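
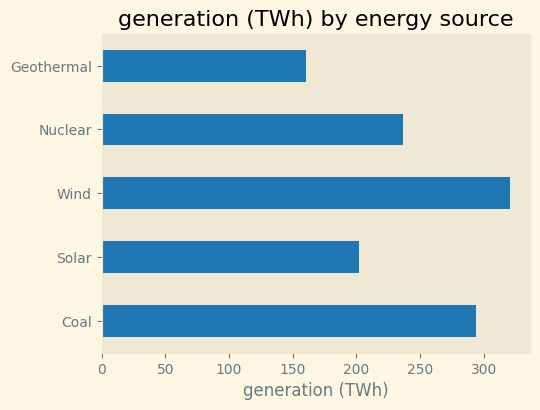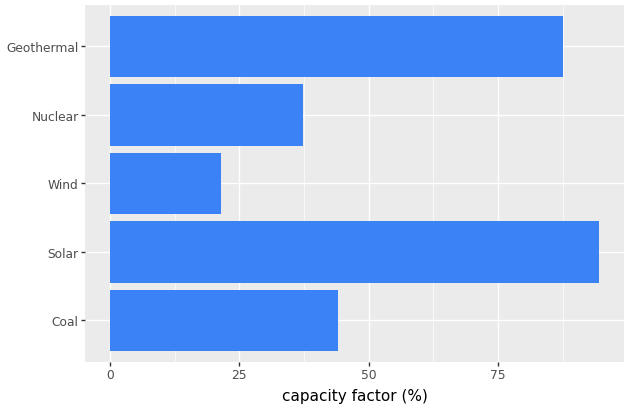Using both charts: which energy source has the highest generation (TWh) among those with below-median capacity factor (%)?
Chart 2 median capacity factor (%) ≈ 40; below-median energy sources: Wind, Nuclear. Among those, Wind has the highest generation (TWh) (≈ 300).

Wind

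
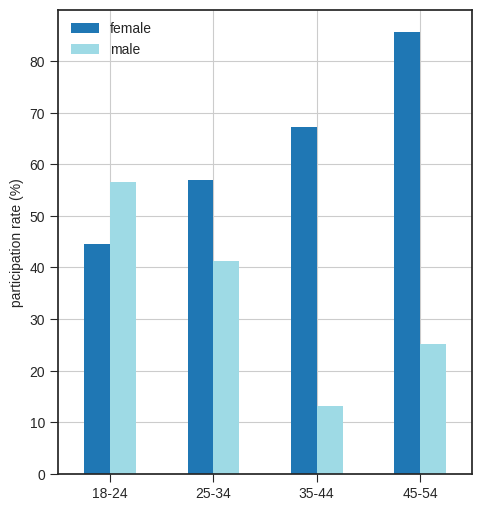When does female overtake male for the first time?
25-34

18-24: female ≈ 40 vs male ≈ 60 (not yet); 25-34: female ≈ 60 vs male ≈ 40 (first crossover).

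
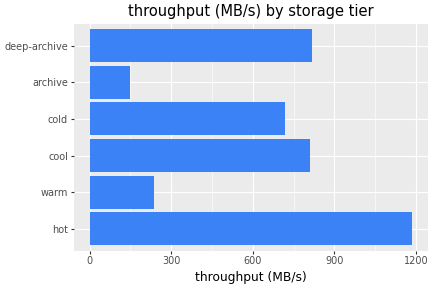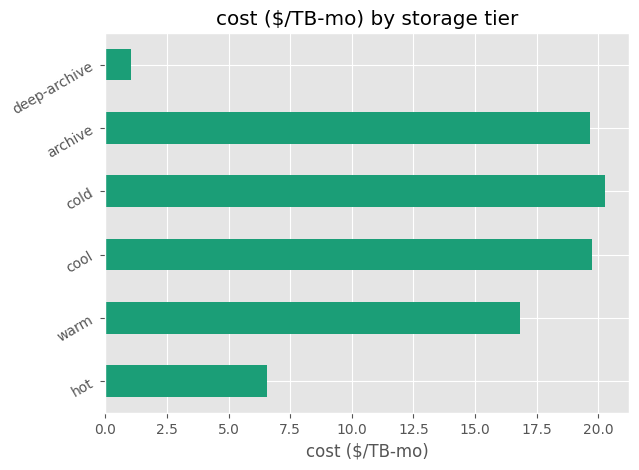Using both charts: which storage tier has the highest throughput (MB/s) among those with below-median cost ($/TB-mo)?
hot

Chart 2 median cost ($/TB-mo) ≈ 18; below-median storage tiers: hot, warm, deep-archive. Among those, hot has the highest throughput (MB/s) (≈ 1200).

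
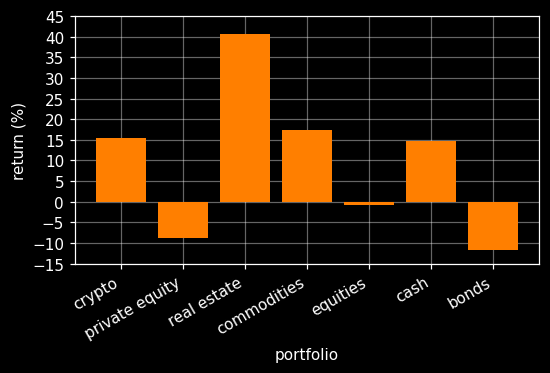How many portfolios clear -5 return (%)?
5

Above -5: crypto, real estate, commodities, equities, cash.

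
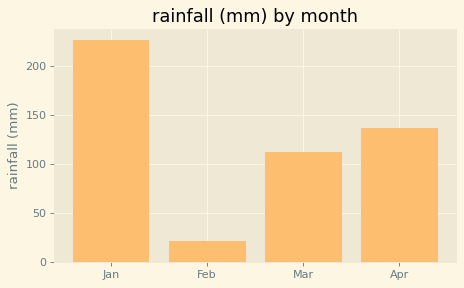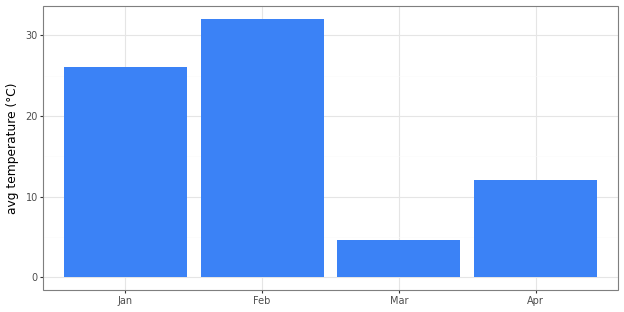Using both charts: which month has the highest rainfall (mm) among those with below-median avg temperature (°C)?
Chart 2 median avg temperature (°C) ≈ 20; below-median months: Mar, Apr. Among those, Apr has the highest rainfall (mm) (≈ 125).

Apr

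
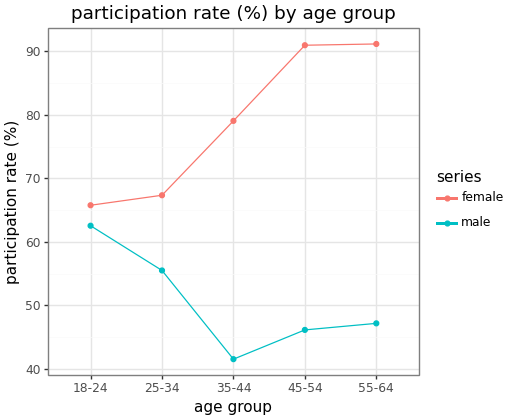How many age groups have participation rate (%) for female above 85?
2

Above 85: 45-54, 55-64.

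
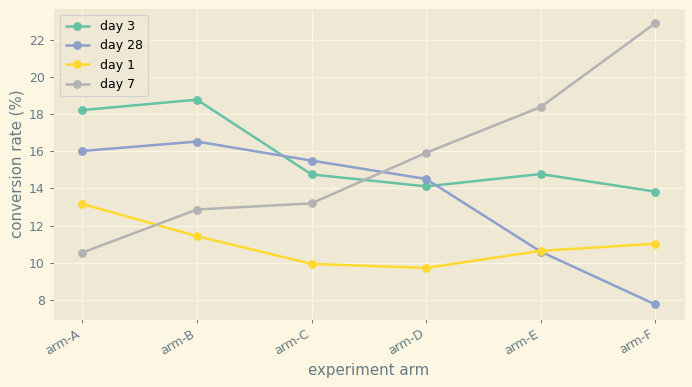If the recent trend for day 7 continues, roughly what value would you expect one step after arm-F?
≈ 25

Last three: 16, 18, 22 → slope ≈ 3/step → next ≈ 25.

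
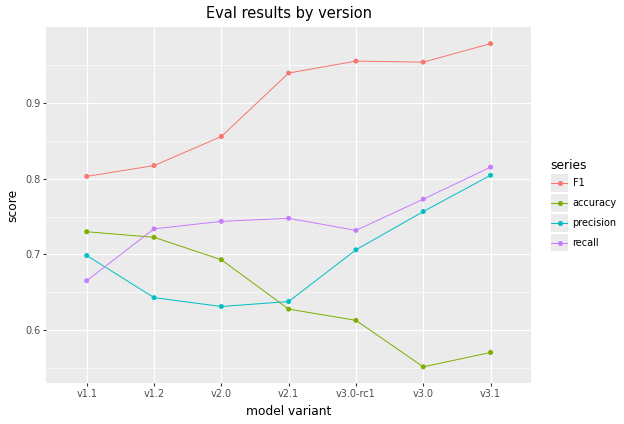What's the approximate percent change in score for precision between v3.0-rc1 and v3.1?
≈ +14.3%

v3.0-rc1 ≈ 0.70, v3.1 ≈ 0.80; (0.80 − 0.70) / 0.70 ≈ +14.3%.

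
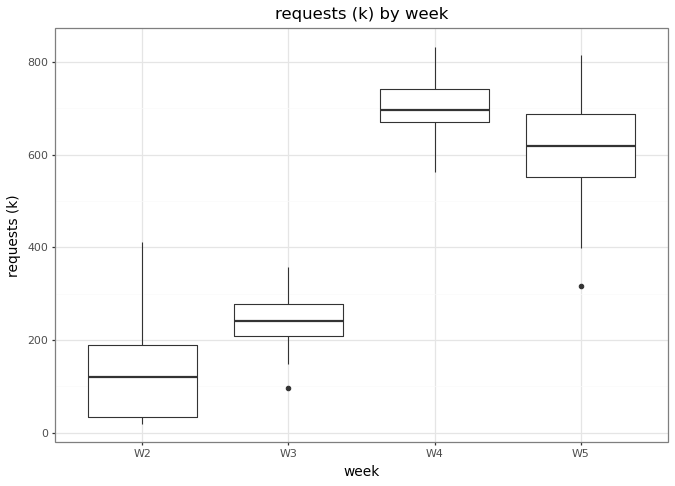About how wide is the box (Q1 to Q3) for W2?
Q3 ≈ 200, Q1 ≈ 50; IQR ≈ 150.

≈ 150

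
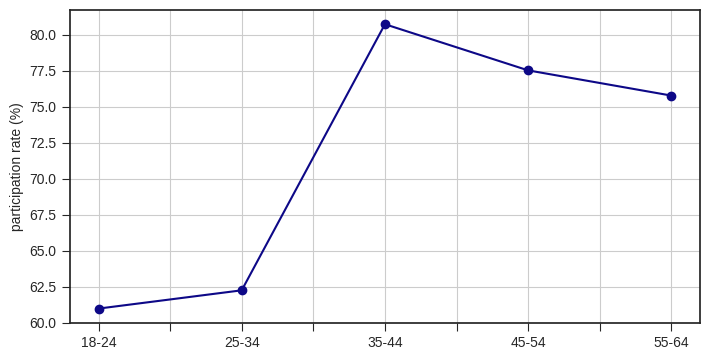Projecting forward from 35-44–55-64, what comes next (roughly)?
≈ 74

Last three: 80, 78, 76 → slope ≈ -2/step → next ≈ 74.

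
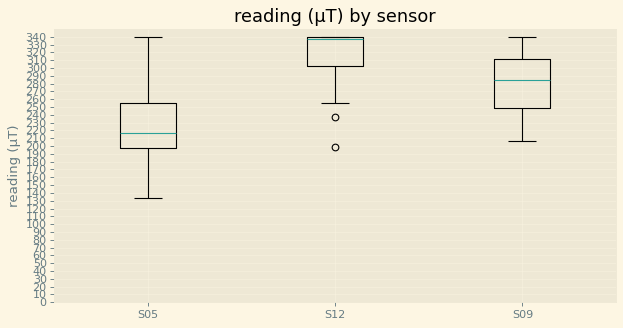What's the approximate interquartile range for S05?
≈ 60

Q3 ≈ 260, Q1 ≈ 200; IQR ≈ 60.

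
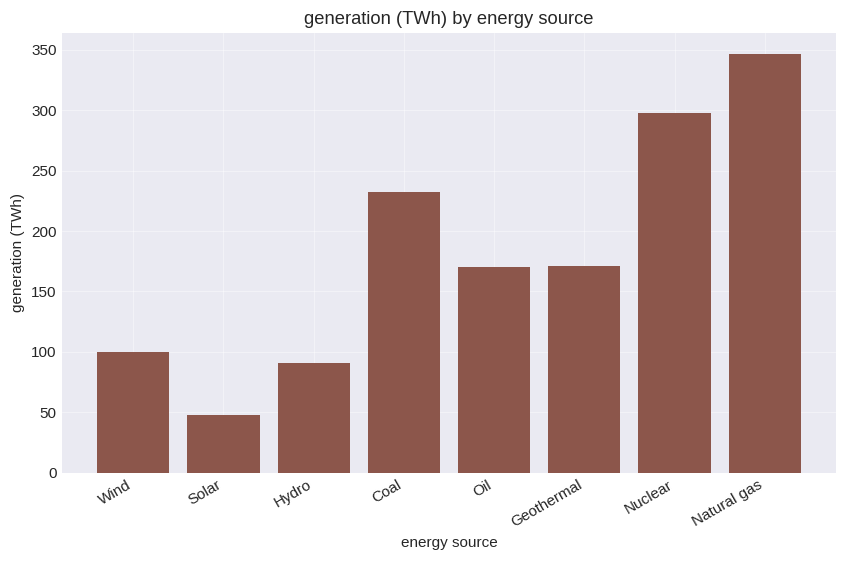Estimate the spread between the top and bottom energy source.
Max Natural gas ≈ 350, min Solar ≈ 50; range ≈ 300.

≈ 300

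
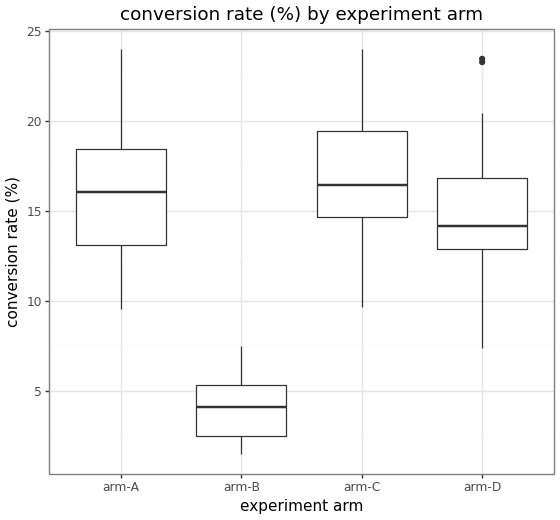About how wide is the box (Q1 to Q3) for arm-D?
≈ 4

Q3 ≈ 16, Q1 ≈ 12; IQR ≈ 4.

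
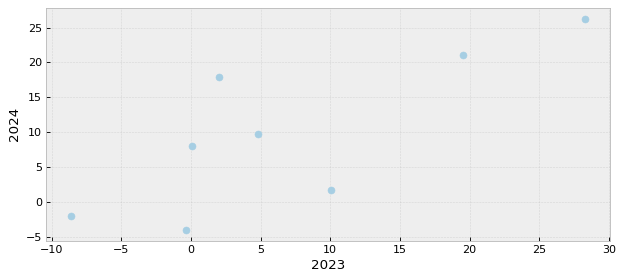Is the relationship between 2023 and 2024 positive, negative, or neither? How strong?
Points are positively correlated; strong (|r| ≈ 0.8).

positive, strong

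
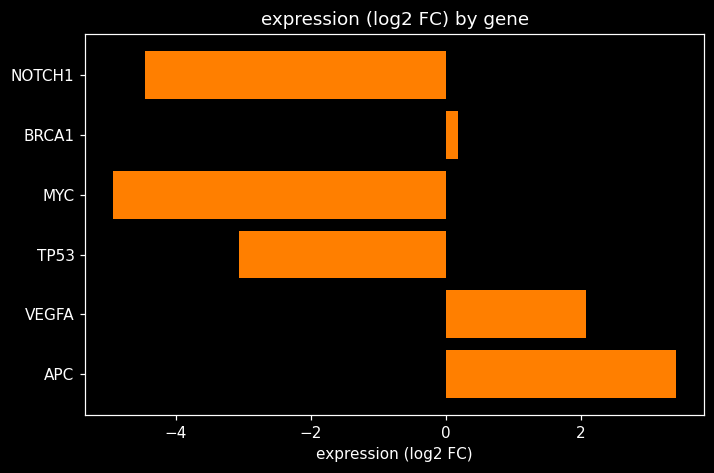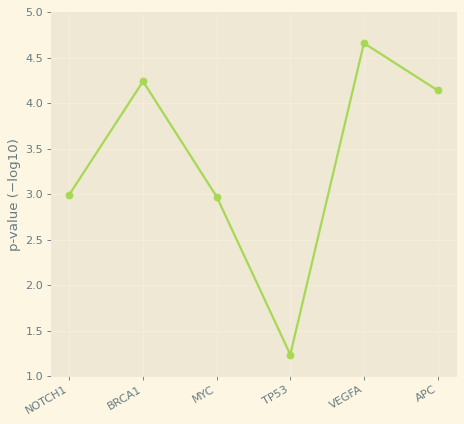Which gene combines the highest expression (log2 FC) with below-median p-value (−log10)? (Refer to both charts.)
TP53

Chart 2 median p-value (−log10) ≈ 3.5; below-median genes: NOTCH1, MYC, TP53. Among those, TP53 has the highest expression (log2 FC) (≈ -3).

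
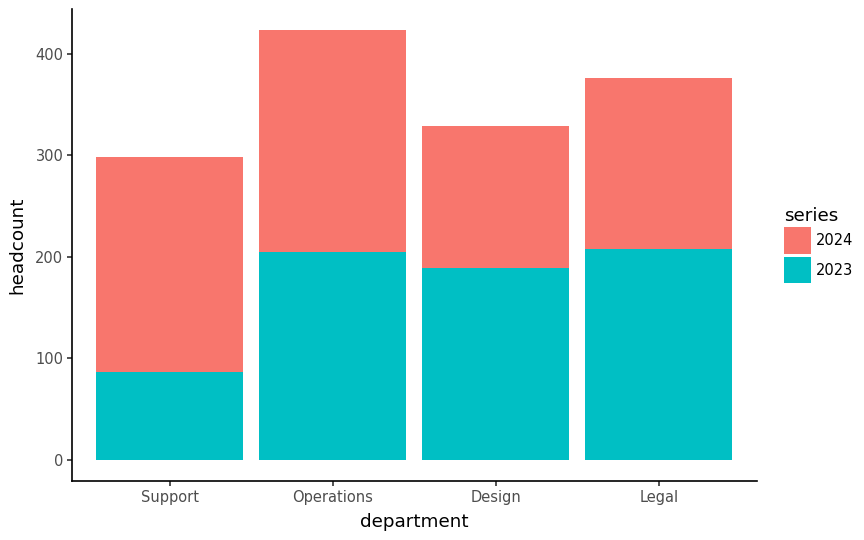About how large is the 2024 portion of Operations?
2024 top ≈ 400, bottom ≈ 200; segment ≈ 200.

≈ 200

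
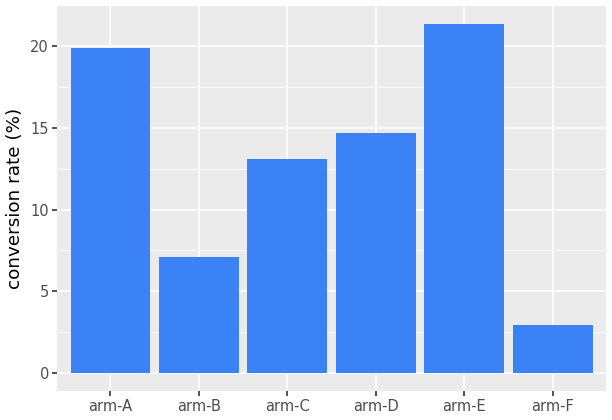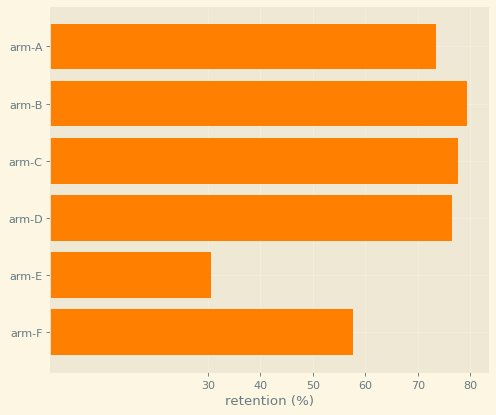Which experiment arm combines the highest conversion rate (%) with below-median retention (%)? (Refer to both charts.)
Chart 2 median retention (%) ≈ 80; below-median experiment arms: arm-A, arm-E, arm-F. Among those, arm-E has the highest conversion rate (%) (≈ 22).

arm-E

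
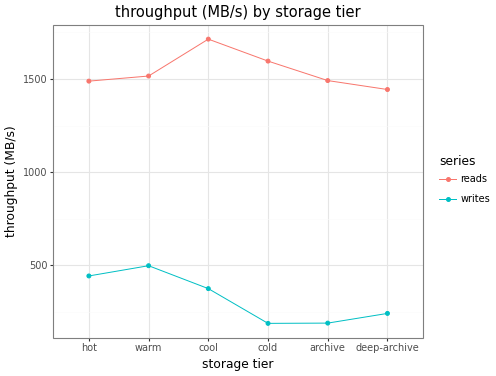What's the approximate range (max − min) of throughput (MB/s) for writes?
≈ 200

Max warm ≈ 400, min cold ≈ 200; range ≈ 200.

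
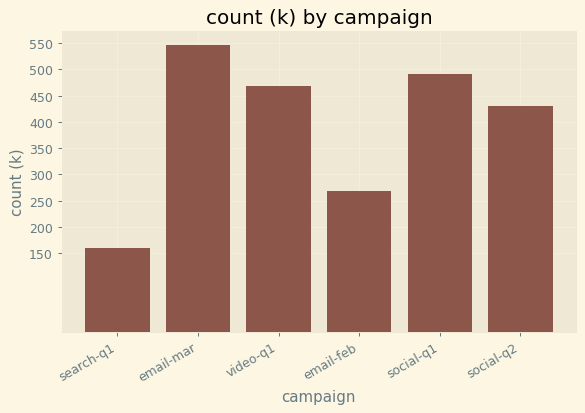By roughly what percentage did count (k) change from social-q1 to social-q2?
social-q1 ≈ 500, social-q2 ≈ 450; (450 − 500) / 500 ≈ -10%.

≈ -10%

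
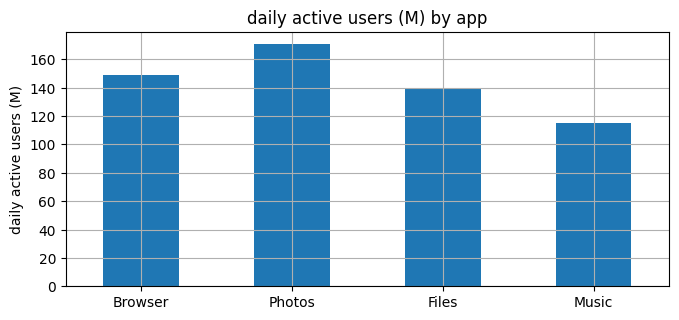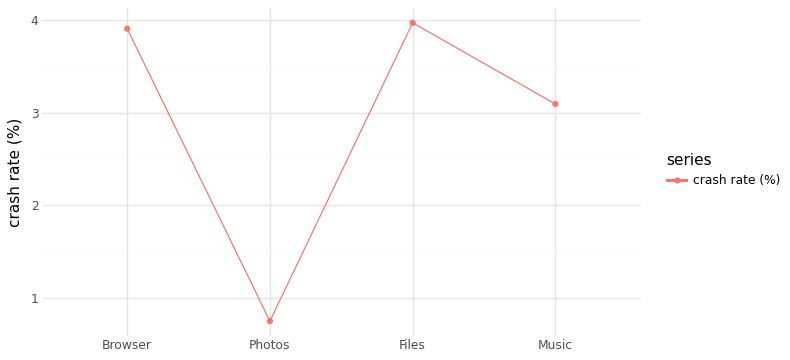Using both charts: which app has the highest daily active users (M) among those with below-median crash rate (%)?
Photos

Chart 2 median crash rate (%) ≈ 3.5; below-median apps: Photos, Music. Among those, Photos has the highest daily active users (M) (≈ 180).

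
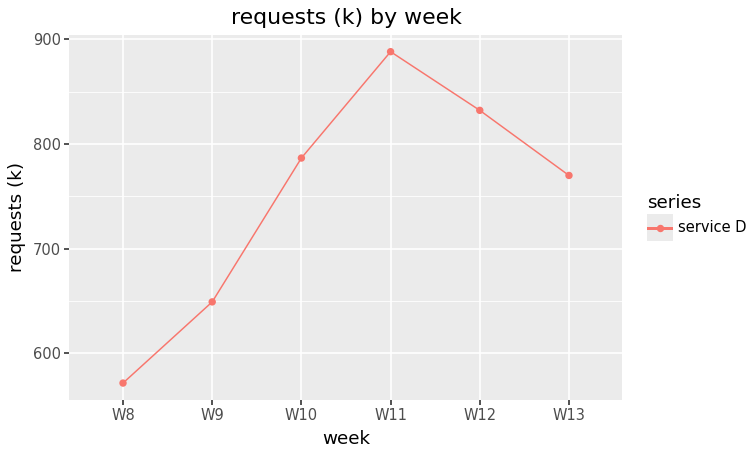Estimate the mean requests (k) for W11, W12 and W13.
≈ 833

(900 + 850 + 750) / 3 ≈ 833.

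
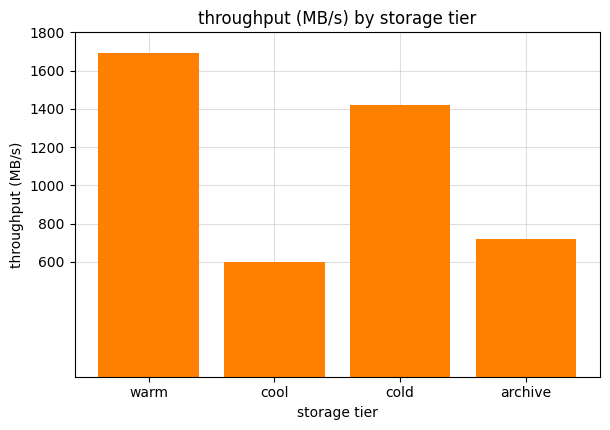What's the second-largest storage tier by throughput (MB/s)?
cold

Top 3: warm ≈ 1600, cold ≈ 1400, archive ≈ 800.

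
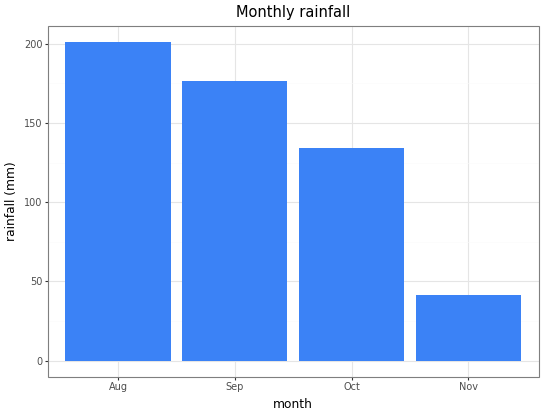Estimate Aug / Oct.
≈ 1.43×

Aug ≈ 200, Oct ≈ 140; 200/140 ≈ 1.43.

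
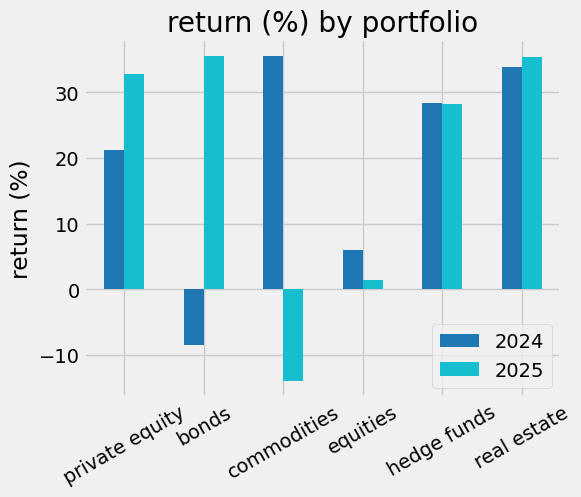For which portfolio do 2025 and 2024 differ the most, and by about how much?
commodities: 2025 ≈ -15, 2024 ≈ 35 → gap ≈ 50. Next-largest (bonds) is only ≈ 45.

commodities, ≈ 50 %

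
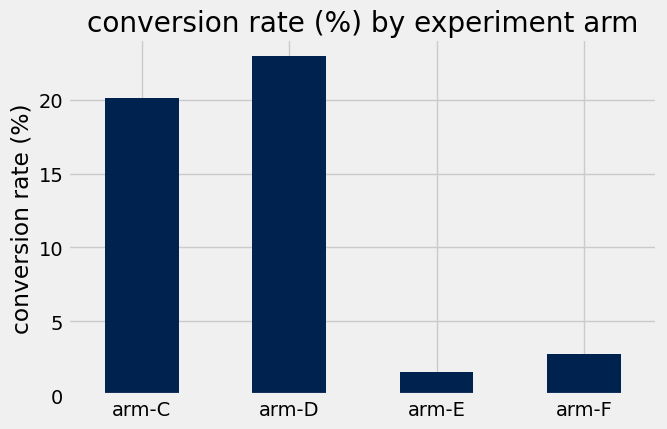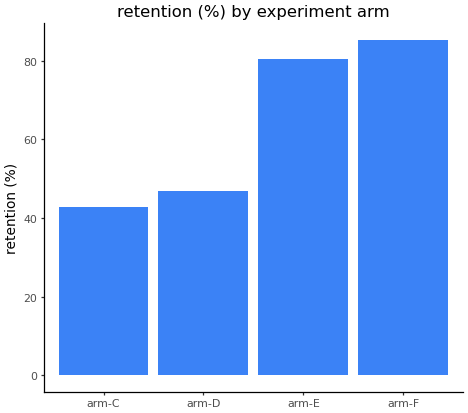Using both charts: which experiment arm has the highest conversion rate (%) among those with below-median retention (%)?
Chart 2 median retention (%) ≈ 60; below-median experiment arms: arm-C, arm-D. Among those, arm-D has the highest conversion rate (%) (≈ 25).

arm-D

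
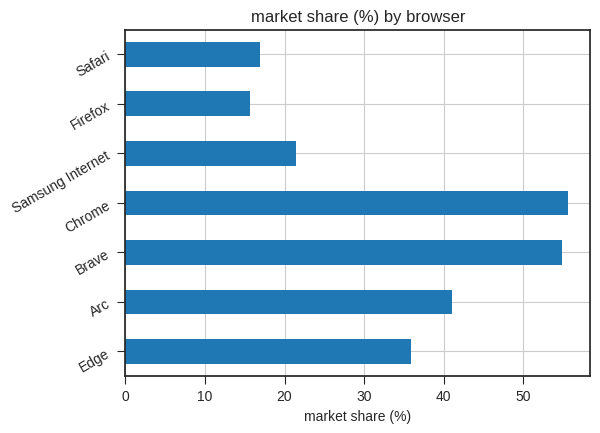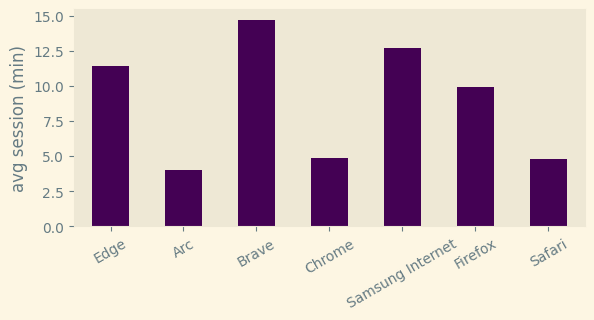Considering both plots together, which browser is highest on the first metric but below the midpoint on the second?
Chart 2 median avg session (min) ≈ 10; below-median browsers: Arc, Chrome, Safari. Among those, Chrome has the highest market share (%) (≈ 60).

Chrome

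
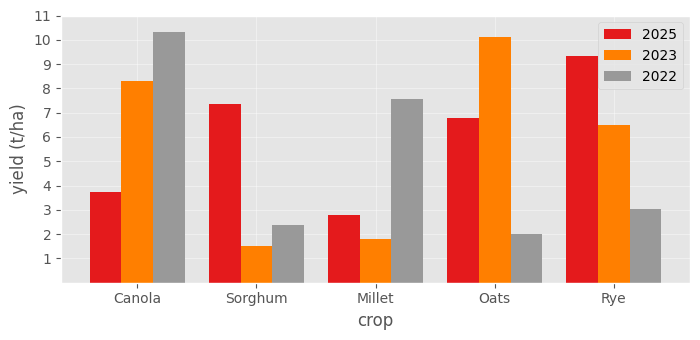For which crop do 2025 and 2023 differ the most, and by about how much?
Sorghum: 2025 ≈ 7, 2023 ≈ 1 → gap ≈ 6. Next-largest (Canola) is only ≈ 4.

Sorghum, ≈ 6 t/ha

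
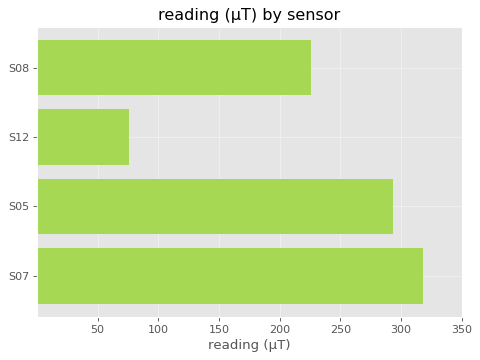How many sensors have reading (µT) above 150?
3

Above 150: S08, S05, S07.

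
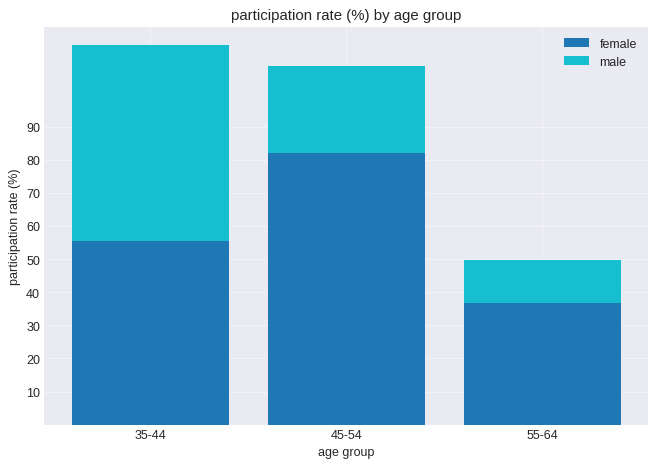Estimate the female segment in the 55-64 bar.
≈ 40

female top ≈ 40, bottom ≈ 0; segment ≈ 40.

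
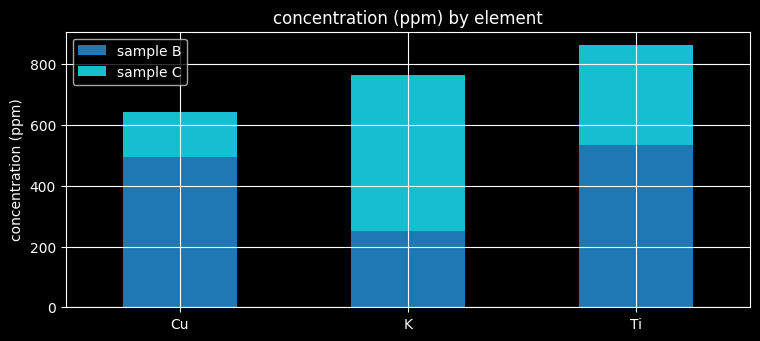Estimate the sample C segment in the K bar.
≈ 500

sample C top ≈ 800, bottom ≈ 300; segment ≈ 500.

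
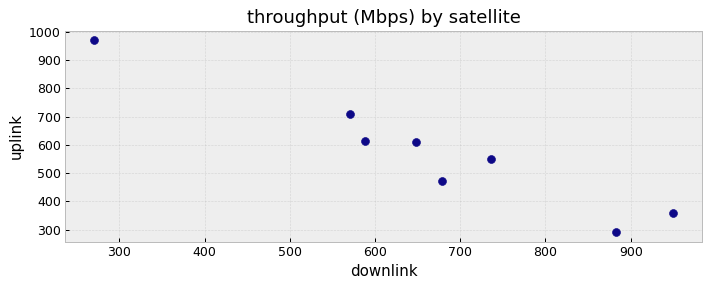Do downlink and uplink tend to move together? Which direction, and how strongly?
Points are negatively correlated; strong (|r| ≈ 1.0).

negative, strong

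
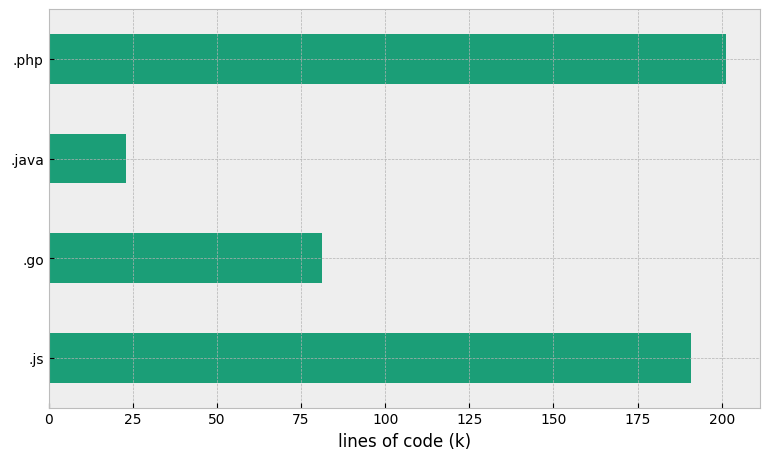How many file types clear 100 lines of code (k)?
2

Above 100: .js, .php.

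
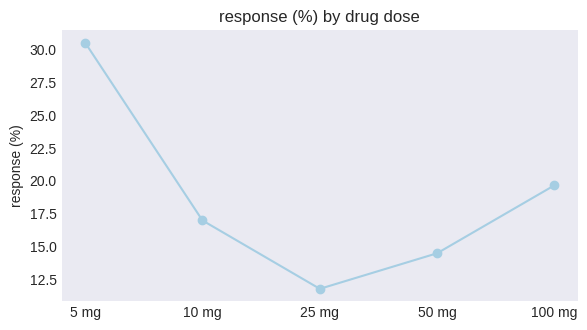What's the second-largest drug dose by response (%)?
100 mg

Top 3: 5 mg ≈ 30, 100 mg ≈ 20, 10 mg ≈ 18.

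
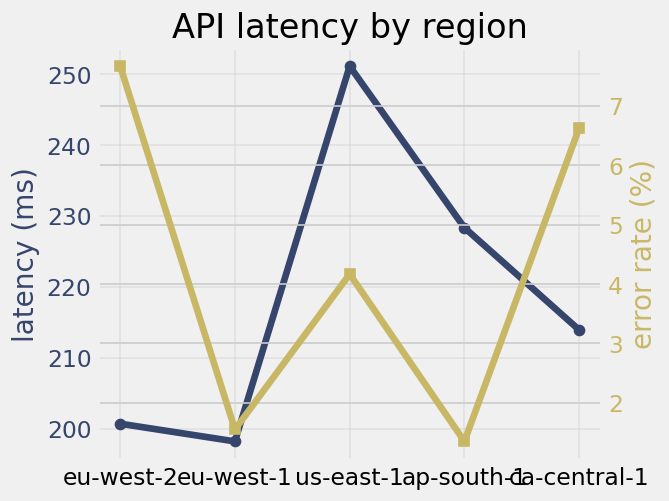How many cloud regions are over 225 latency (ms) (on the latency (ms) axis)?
Above 225: us-east-1, ap-south-1.

2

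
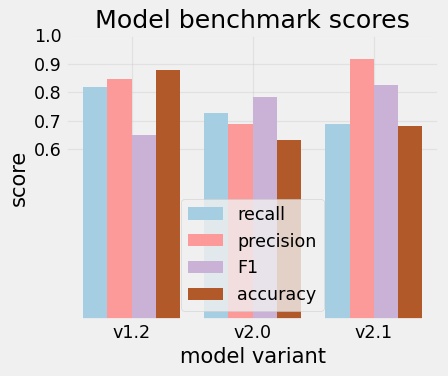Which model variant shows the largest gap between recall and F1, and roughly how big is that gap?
v1.2, ≈ 0.2

v1.2: recall ≈ 0.8, F1 ≈ 0.6 → gap ≈ 0.2. Next-largest (v2.1) is only ≈ 0.1.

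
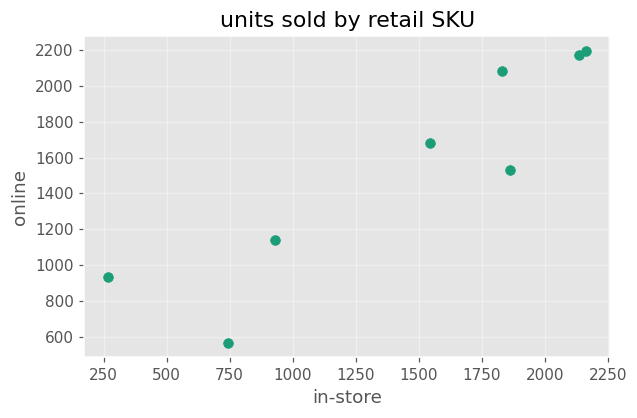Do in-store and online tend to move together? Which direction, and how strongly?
Points are positively correlated; strong (|r| ≈ 0.9).

positive, strong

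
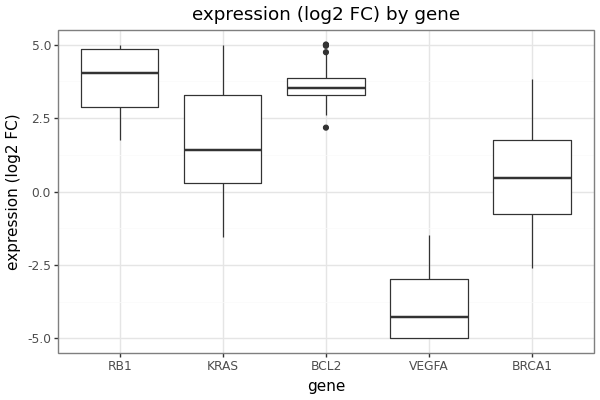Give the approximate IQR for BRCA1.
≈ 3

Q3 ≈ 2, Q1 ≈ -1; IQR ≈ 3.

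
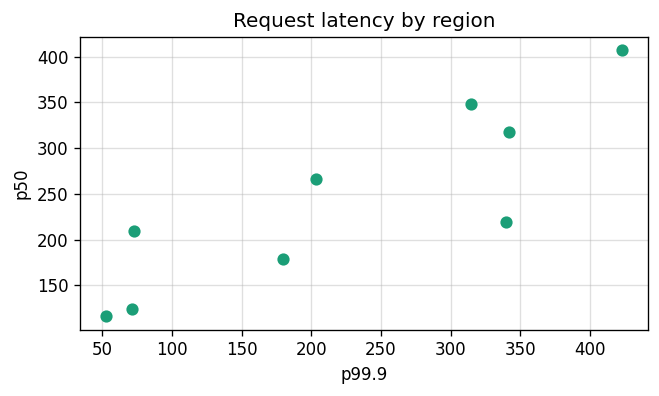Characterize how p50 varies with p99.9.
Points are positively correlated; strong (|r| ≈ 0.9).

positive, strong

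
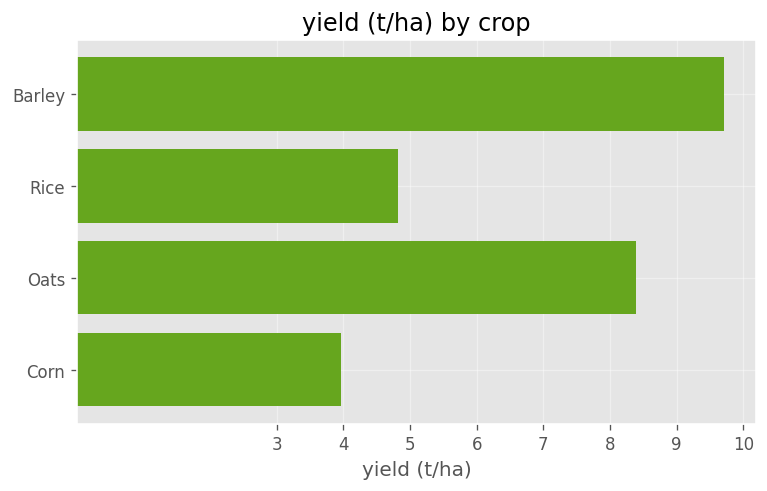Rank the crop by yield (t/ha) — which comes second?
Oats

Top 3: Barley ≈ 10, Oats ≈ 8, Rice ≈ 5.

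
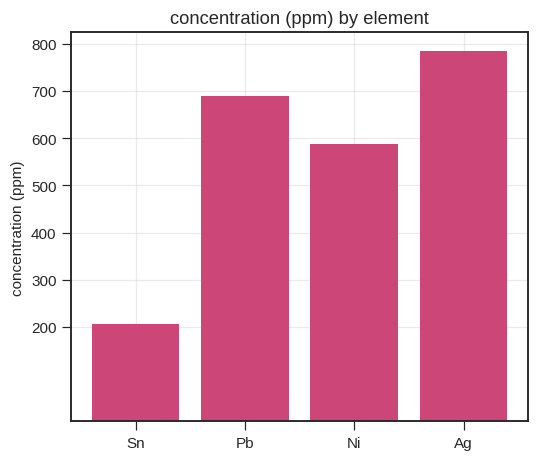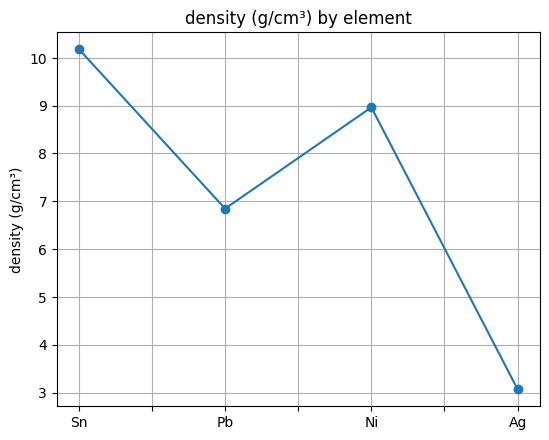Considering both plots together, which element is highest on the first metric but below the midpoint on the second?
Ag

Chart 2 median density (g/cm³) ≈ 8; below-median elements: Pb, Ag. Among those, Ag has the highest concentration (ppm) (≈ 800).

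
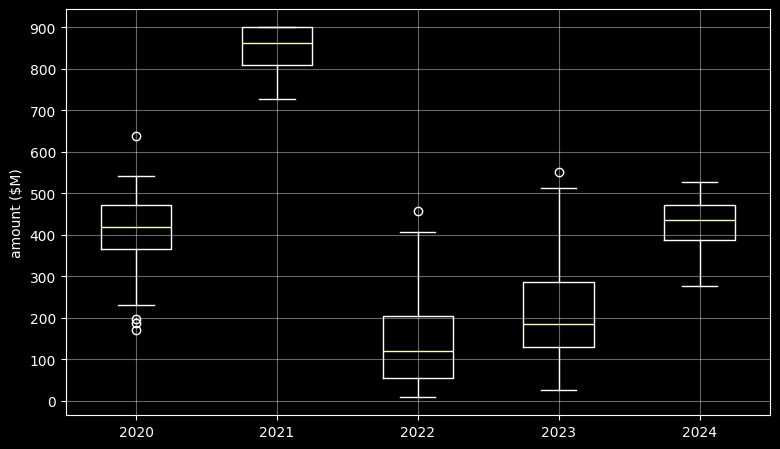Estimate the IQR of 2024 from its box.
≈ 100

Q3 ≈ 500, Q1 ≈ 400; IQR ≈ 100.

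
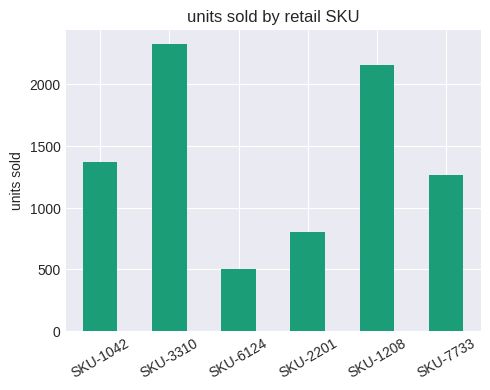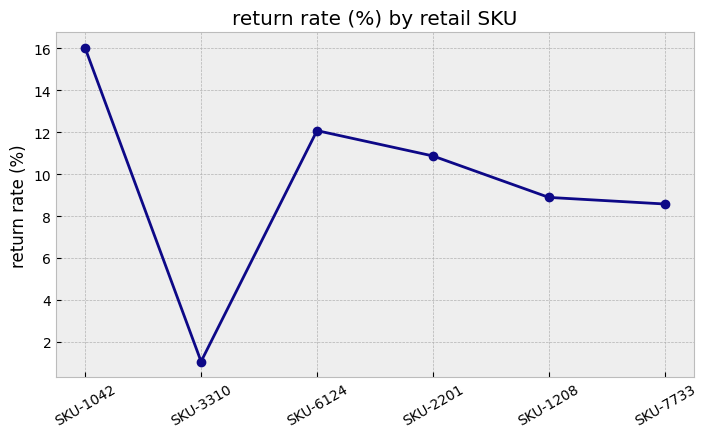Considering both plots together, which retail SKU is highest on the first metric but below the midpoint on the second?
Chart 2 median return rate (%) ≈ 10; below-median retail SKUs: SKU-3310, SKU-1208, SKU-7733. Among those, SKU-3310 has the highest units sold (≈ 2500).

SKU-3310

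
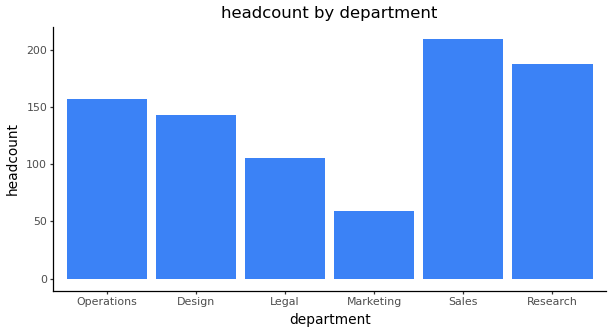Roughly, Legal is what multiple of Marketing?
Legal ≈ 100, Marketing ≈ 60; 100/60 ≈ 1.67.

≈ 1.67×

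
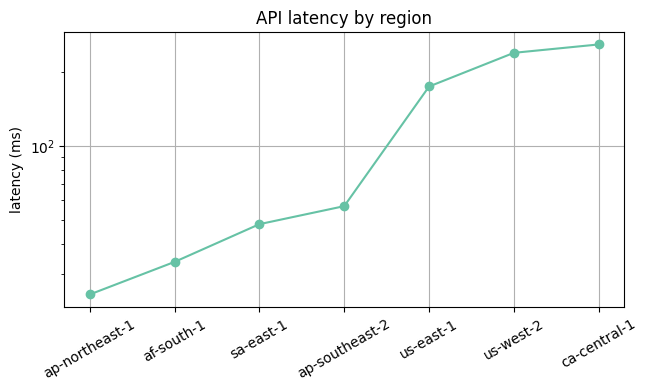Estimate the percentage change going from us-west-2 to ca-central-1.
≈ +8.3%

us-west-2 ≈ 240, ca-central-1 ≈ 260; (260 − 240) / 240 ≈ +8.3%.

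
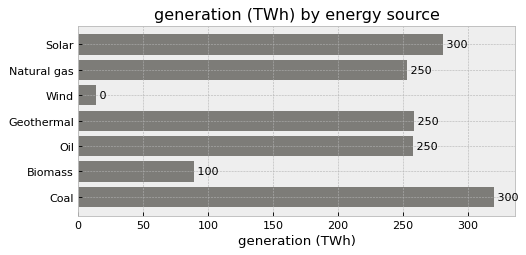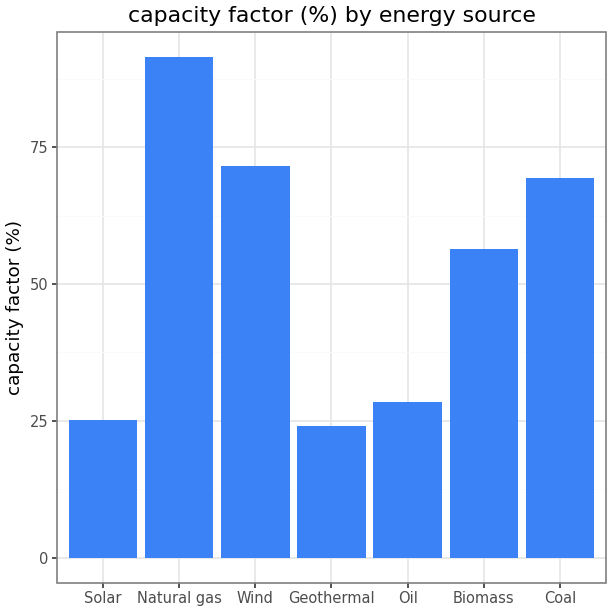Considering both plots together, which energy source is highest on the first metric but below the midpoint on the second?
Chart 2 median capacity factor (%) ≈ 60; below-median energy sources: Solar, Geothermal, Oil. Among those, Solar has the highest generation (TWh) (≈ 300).

Solar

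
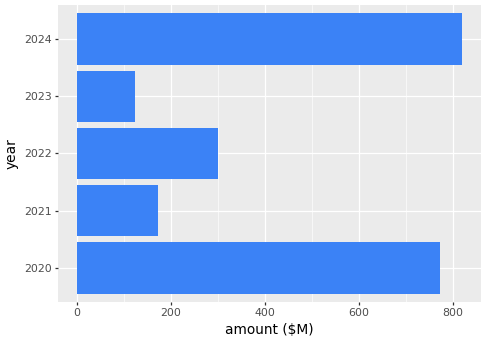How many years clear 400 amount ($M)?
Above 400: 2020, 2024.

2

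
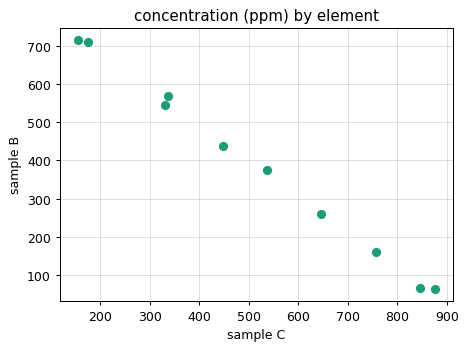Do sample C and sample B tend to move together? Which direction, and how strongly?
negative, strong

Points are negatively correlated; strong (|r| ≈ 1.0).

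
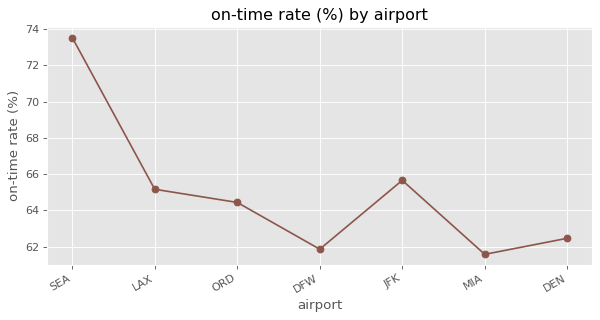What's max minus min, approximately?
Max SEA ≈ 74, min MIA ≈ 62; range ≈ 12.

≈ 12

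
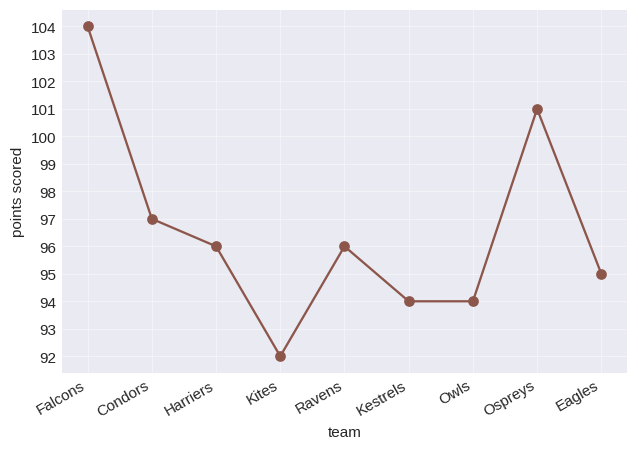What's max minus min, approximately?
≈ 12

Max Falcons ≈ 104, min Kites ≈ 92; range ≈ 12.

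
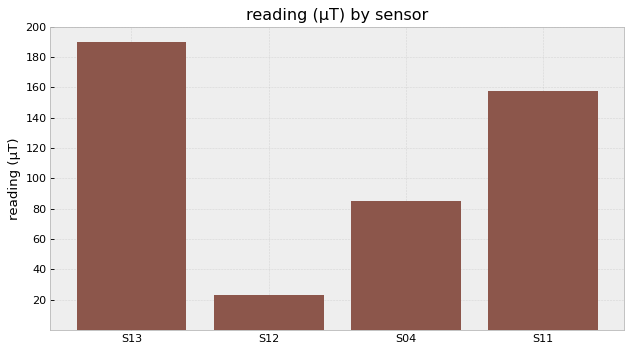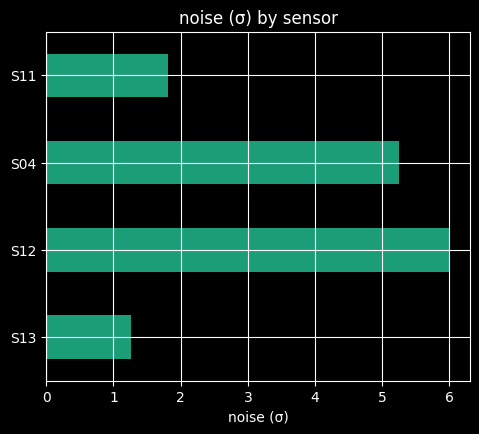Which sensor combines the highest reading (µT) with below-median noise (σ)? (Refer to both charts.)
S13

Chart 2 median noise (σ) ≈ 4; below-median sensors: S13, S11. Among those, S13 has the highest reading (µT) (≈ 180).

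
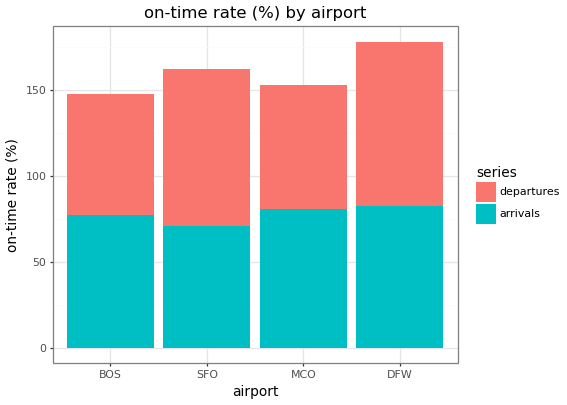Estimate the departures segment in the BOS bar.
≈ 60

departures top ≈ 140, bottom ≈ 80; segment ≈ 60.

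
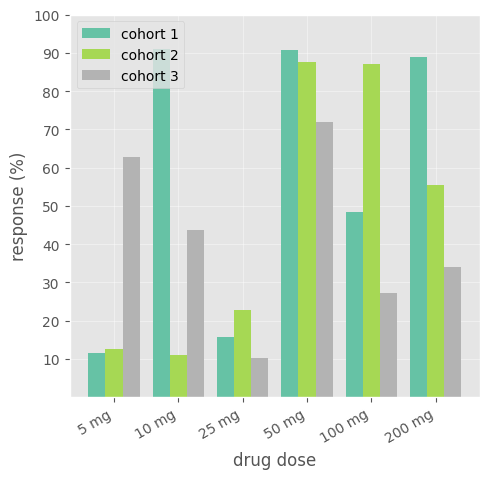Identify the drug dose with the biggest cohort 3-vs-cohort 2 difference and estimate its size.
100 mg: cohort 3 ≈ 30, cohort 2 ≈ 90 → gap ≈ 60. Next-largest (5 mg) is only ≈ 50.

100 mg, ≈ 60 %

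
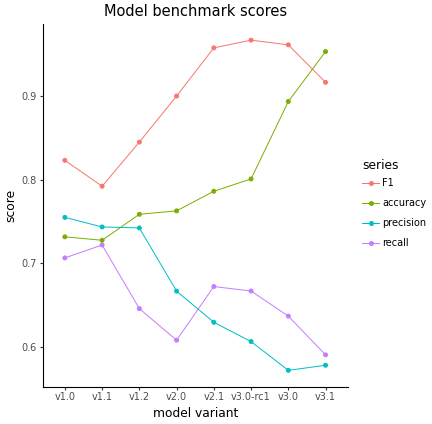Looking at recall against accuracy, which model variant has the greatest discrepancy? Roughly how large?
v3.1: recall ≈ 0.60, accuracy ≈ 0.95 → gap ≈ 0.35. Next-largest (v3.0) is only ≈ 0.25.

v3.1, ≈ 0.35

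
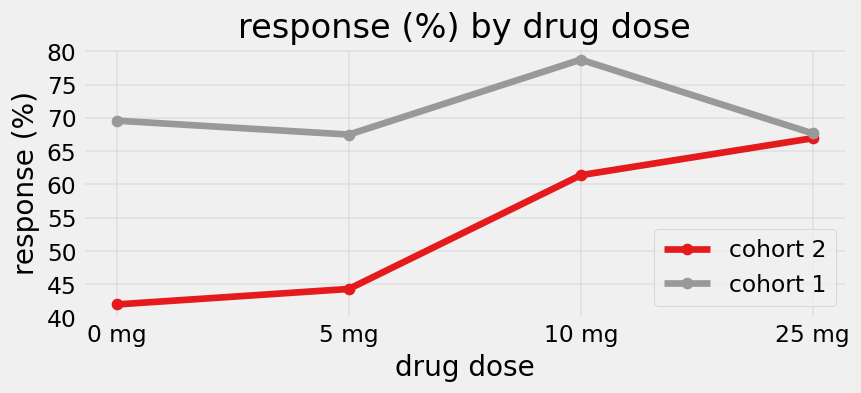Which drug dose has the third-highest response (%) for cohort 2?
Top 4 for cohort 2: 25 mg ≈ 65, 10 mg ≈ 60, 5 mg ≈ 45, 0 mg ≈ 40.

5 mg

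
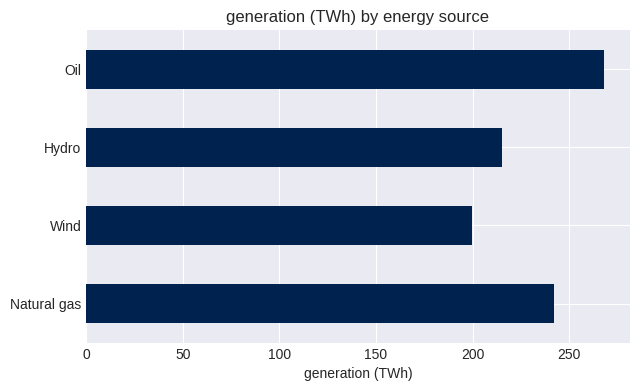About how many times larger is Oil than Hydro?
≈ 1.22×

Oil ≈ 275, Hydro ≈ 225; 275/225 ≈ 1.22.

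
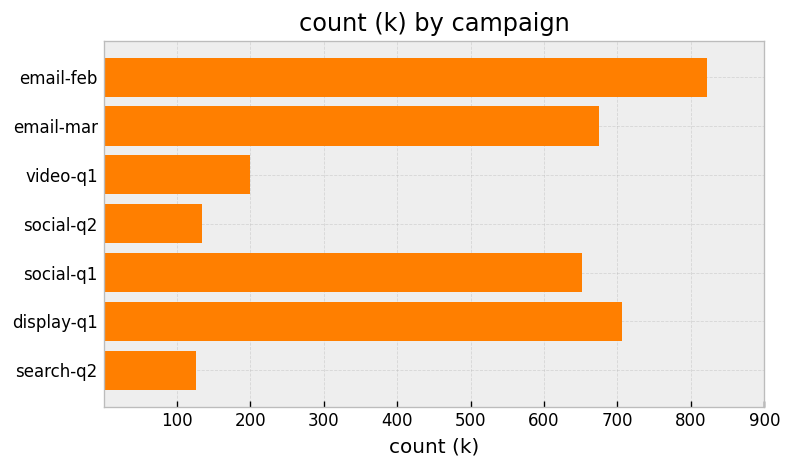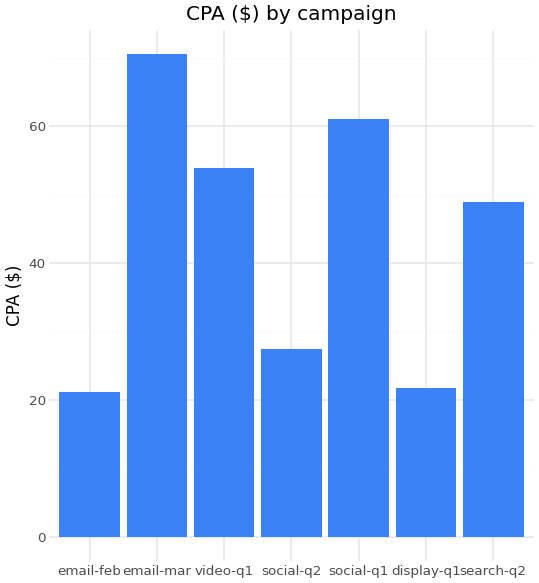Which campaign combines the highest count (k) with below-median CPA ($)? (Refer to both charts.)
email-feb

Chart 2 median CPA ($) ≈ 50; below-median campaigns: email-feb, social-q2, display-q1. Among those, email-feb has the highest count (k) (≈ 800).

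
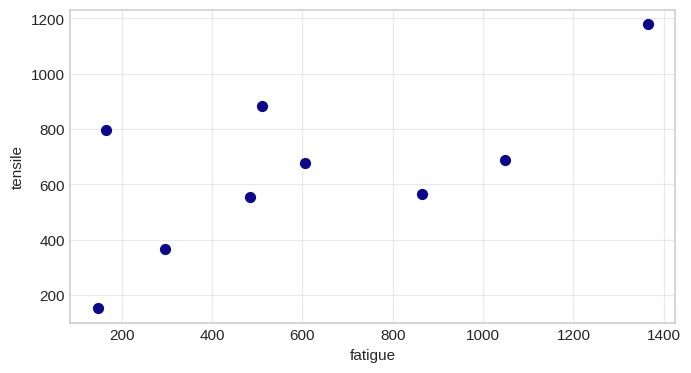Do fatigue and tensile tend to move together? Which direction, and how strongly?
positive, moderate

Points are positively correlated; moderate (|r| ≈ 0.6).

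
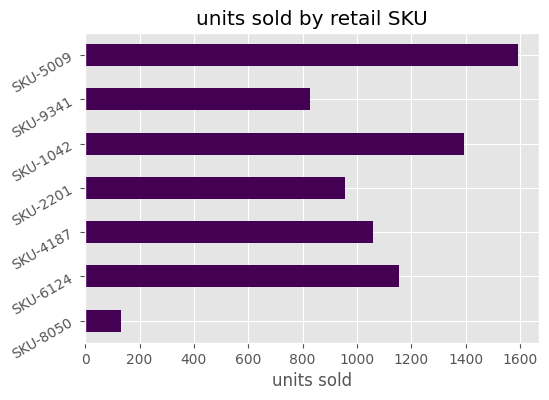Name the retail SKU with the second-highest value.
Top 3: SKU-5009 ≈ 1600, SKU-1042 ≈ 1400, SKU-6124 ≈ 1200.

SKU-1042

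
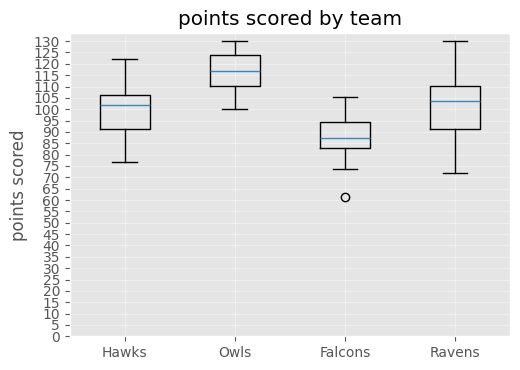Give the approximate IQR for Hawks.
≈ 15

Q3 ≈ 105, Q1 ≈ 90; IQR ≈ 15.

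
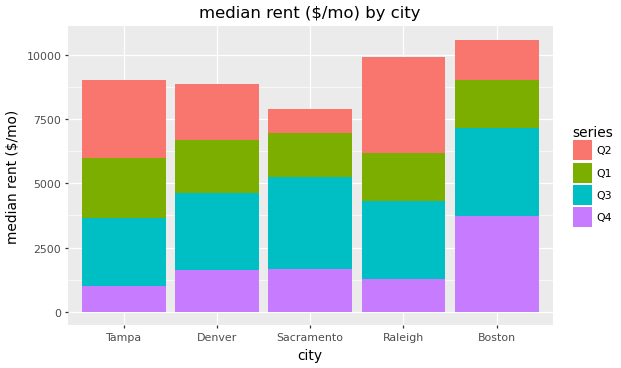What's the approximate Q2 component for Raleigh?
≈ 4000

Q2 top ≈ 10000, bottom ≈ 6000; segment ≈ 4000.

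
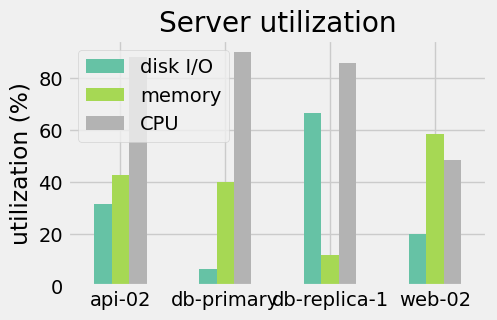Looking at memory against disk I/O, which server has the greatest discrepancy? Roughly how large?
db-replica-1, ≈ 60 %

db-replica-1: memory ≈ 10, disk I/O ≈ 70 → gap ≈ 60. Next-largest (web-02) is only ≈ 40.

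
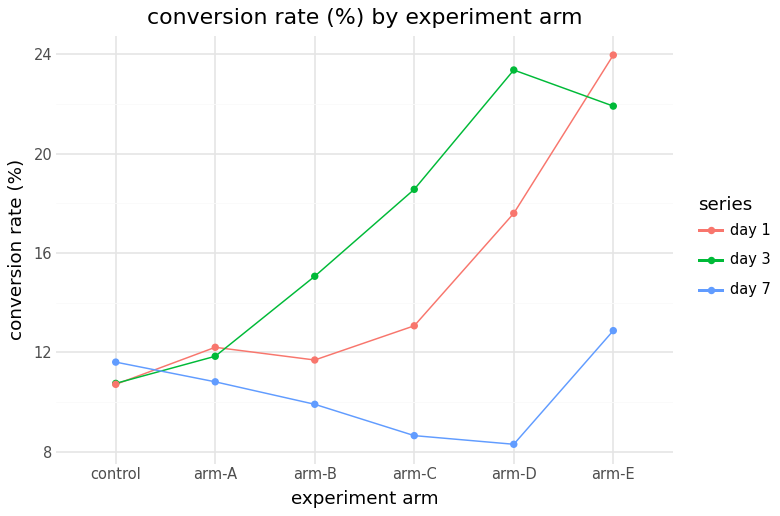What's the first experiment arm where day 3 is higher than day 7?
arm-A

control: day 3 ≈ 10 vs day 7 ≈ 12 (not yet); arm-A: day 3 ≈ 12 vs day 7 ≈ 10 (first crossover).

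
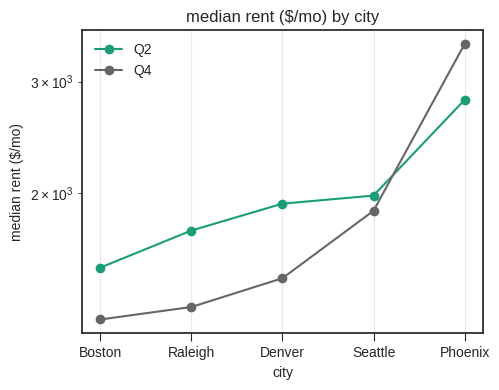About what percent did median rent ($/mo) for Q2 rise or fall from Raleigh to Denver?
≈ +11.1%

Raleigh ≈ 1800, Denver ≈ 2000; (2000 − 1800) / 1800 ≈ +11.1%.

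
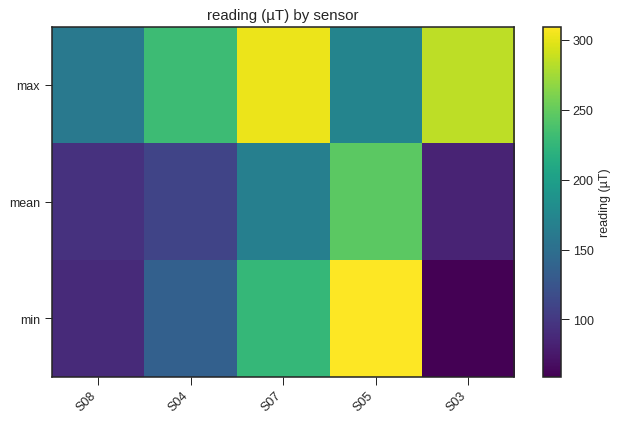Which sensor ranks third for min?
S04

Top 4 for min: S05 ≈ 300, S07 ≈ 225, S04 ≈ 125, S08 ≈ 100.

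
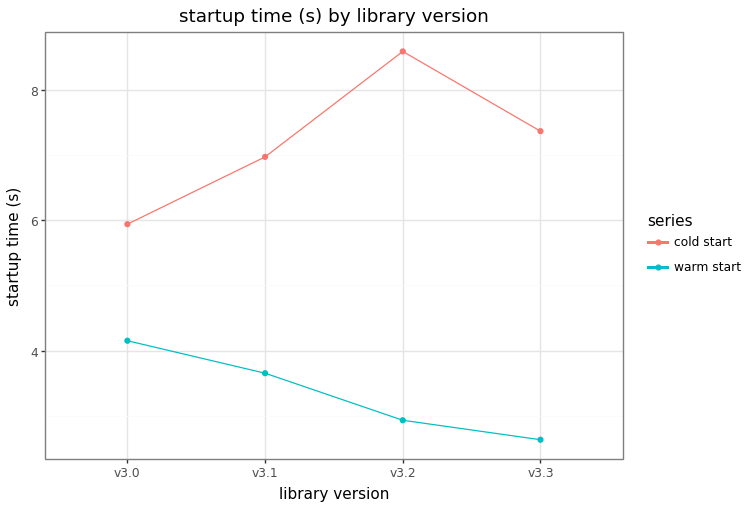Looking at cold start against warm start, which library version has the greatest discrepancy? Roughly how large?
v3.2: cold start ≈ 8.5, warm start ≈ 3.0 → gap ≈ 5.5. Next-largest (v3.3) is only ≈ 5.0.

v3.2, ≈ 5.5 s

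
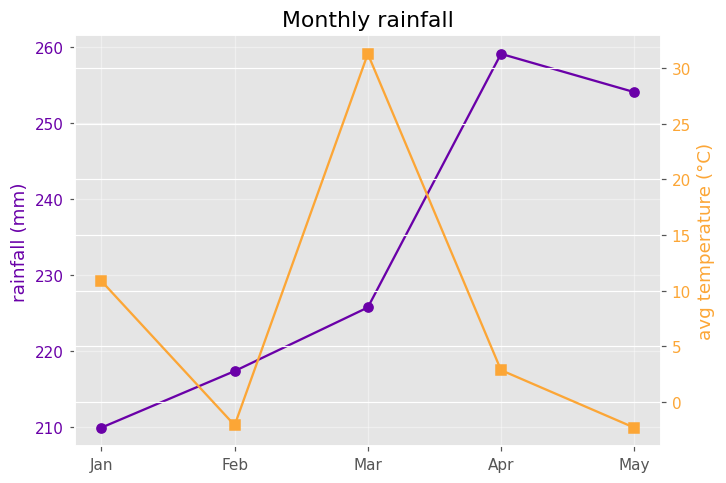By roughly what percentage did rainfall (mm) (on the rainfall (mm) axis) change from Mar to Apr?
Mar ≈ 225, Apr ≈ 260; (260 − 225) / 225 ≈ +15.6%.

≈ +15.6%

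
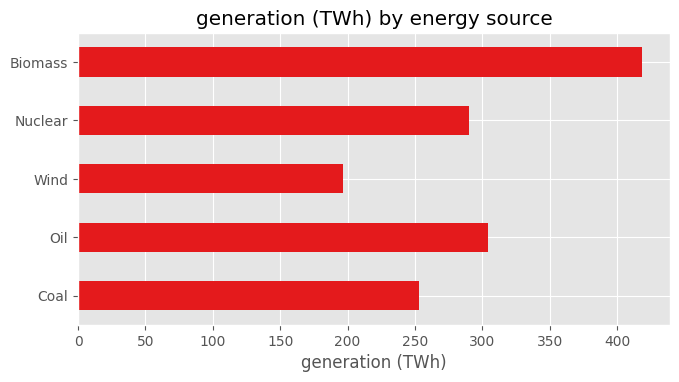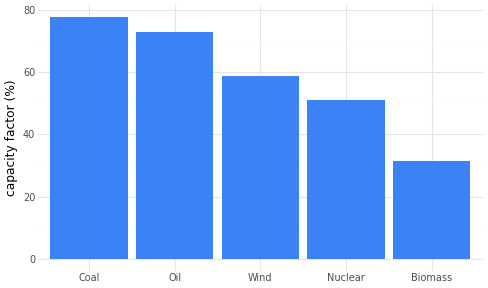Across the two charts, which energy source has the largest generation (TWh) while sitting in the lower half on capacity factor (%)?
Biomass

Chart 2 median capacity factor (%) ≈ 60; below-median energy sources: Nuclear, Biomass. Among those, Biomass has the highest generation (TWh) (≈ 400).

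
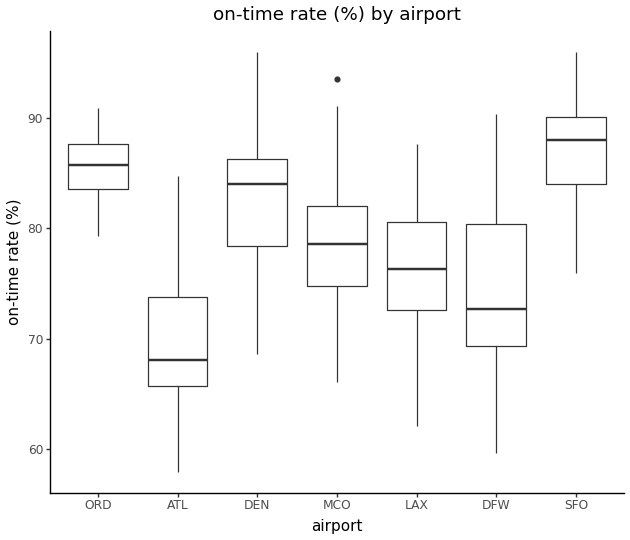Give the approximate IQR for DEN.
Q3 ≈ 86, Q1 ≈ 78; IQR ≈ 8.

≈ 8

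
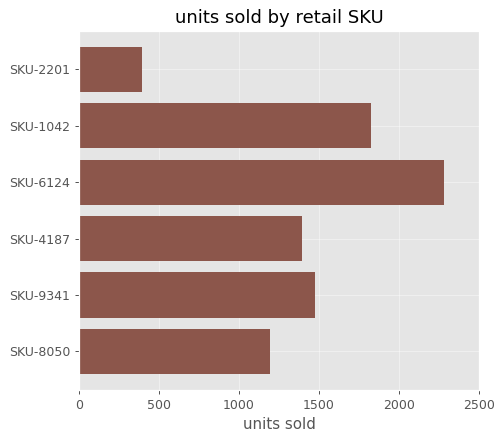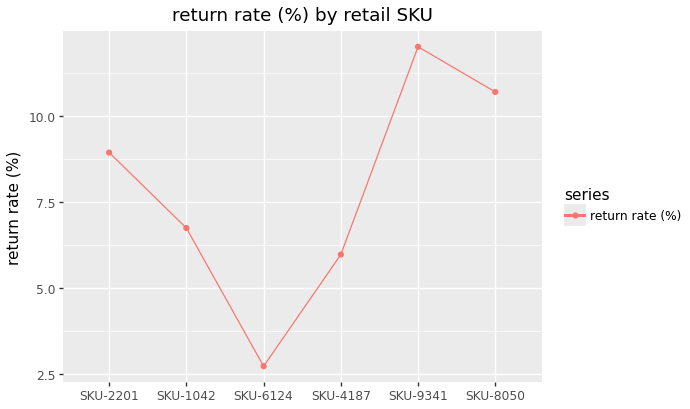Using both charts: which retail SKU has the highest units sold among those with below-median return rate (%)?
SKU-6124

Chart 2 median return rate (%) ≈ 8; below-median retail SKUs: SKU-1042, SKU-6124, SKU-4187. Among those, SKU-6124 has the highest units sold (≈ 2500).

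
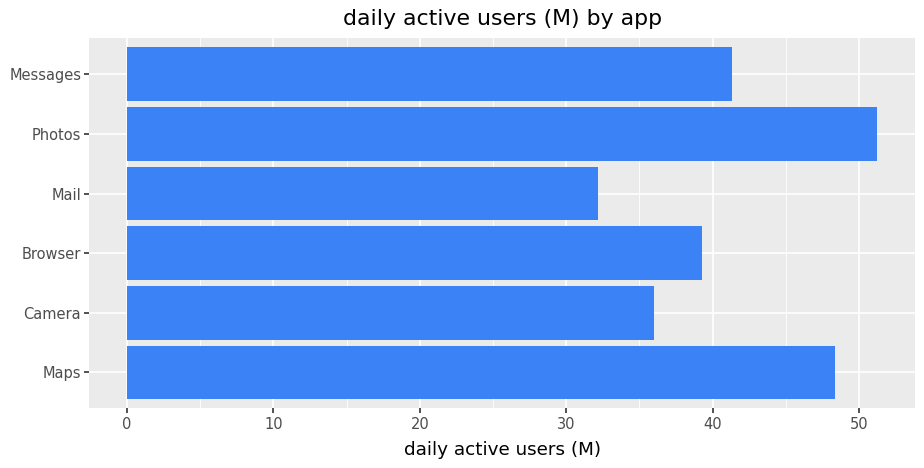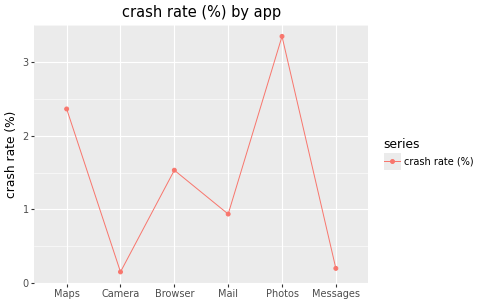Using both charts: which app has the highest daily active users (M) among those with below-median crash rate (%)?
Messages

Chart 2 median crash rate (%) ≈ 1; below-median apps: Camera, Mail, Messages. Among those, Messages has the highest daily active users (M) (≈ 40).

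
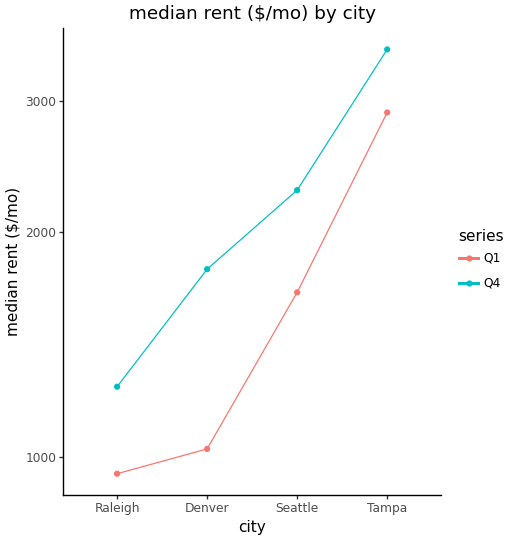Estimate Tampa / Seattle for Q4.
≈ 1.4×

Tampa ≈ 3500, Seattle ≈ 2500; 3500/2500 ≈ 1.4.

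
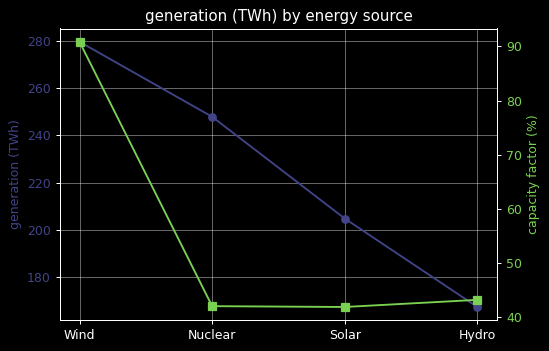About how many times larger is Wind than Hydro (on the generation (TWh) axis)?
Wind ≈ 280, Hydro ≈ 170; 280/170 ≈ 1.65.

≈ 1.65×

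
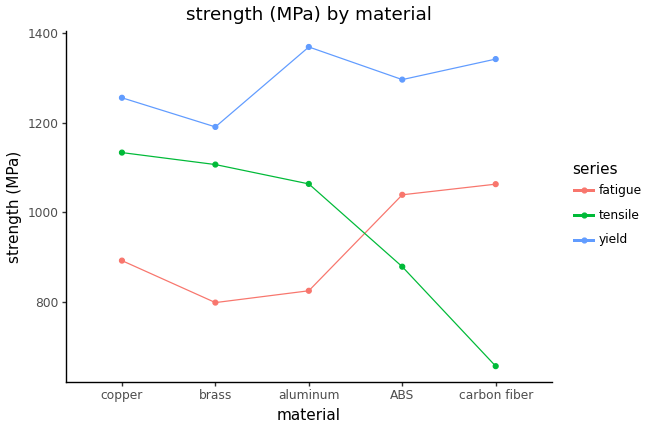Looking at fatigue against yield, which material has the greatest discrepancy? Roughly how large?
aluminum: fatigue ≈ 800, yield ≈ 1400 → gap ≈ 600. Next-largest (brass) is only ≈ 400.

aluminum, ≈ 600 MPa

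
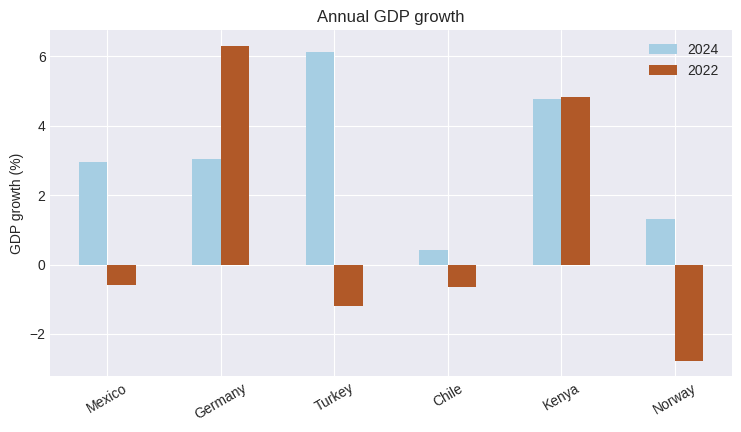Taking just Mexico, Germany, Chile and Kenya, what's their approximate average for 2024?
≈ 3

(3 + 3 + 0 + 5) / 4 ≈ 3.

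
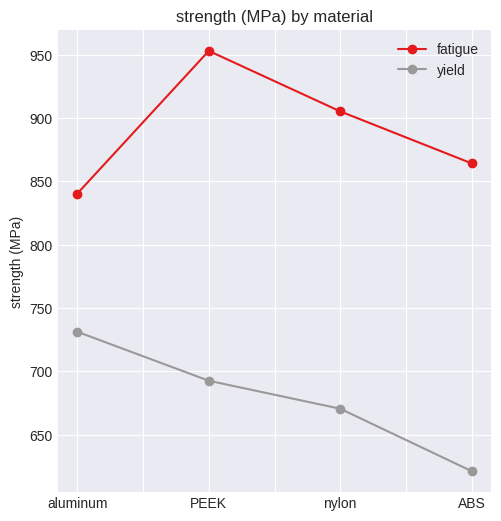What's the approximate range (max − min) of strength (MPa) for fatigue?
Max PEEK ≈ 950, min aluminum ≈ 850; range ≈ 100.

≈ 100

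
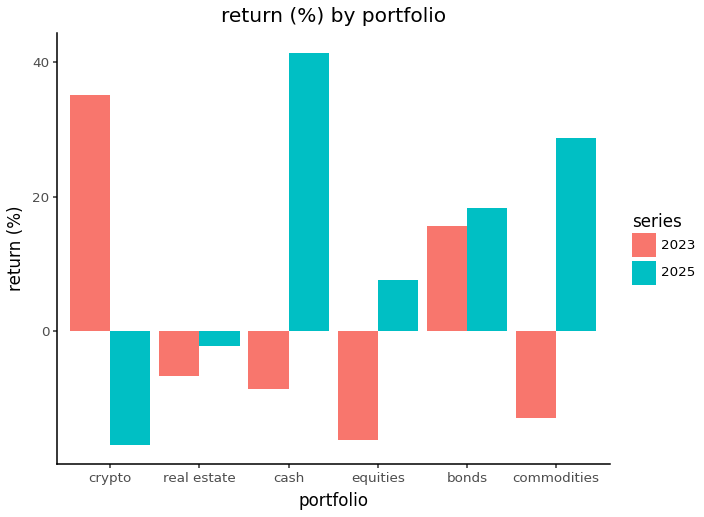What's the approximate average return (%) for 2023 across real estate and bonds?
≈ 5

(-5 + 15) / 2 ≈ 5.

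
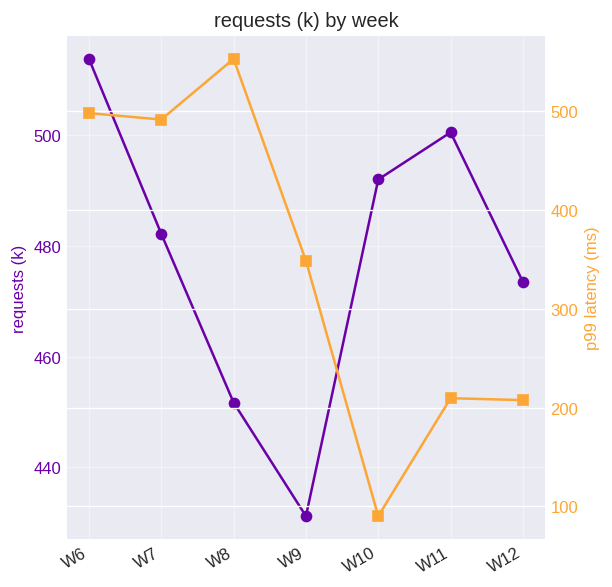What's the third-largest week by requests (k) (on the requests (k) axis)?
W10

Top 4 (on the requests (k) axis): W6 ≈ 510, W11 ≈ 500, W10 ≈ 490, W7 ≈ 480.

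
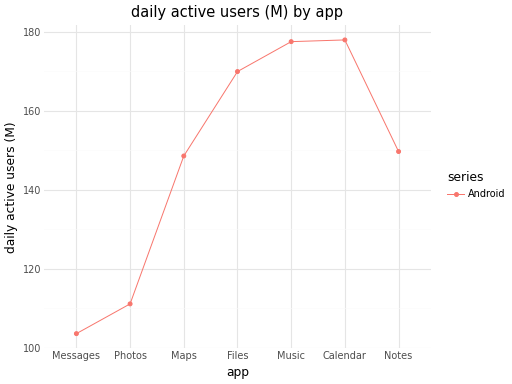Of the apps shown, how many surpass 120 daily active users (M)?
Above 120: Maps, Files, Music, Calendar, Notes.

5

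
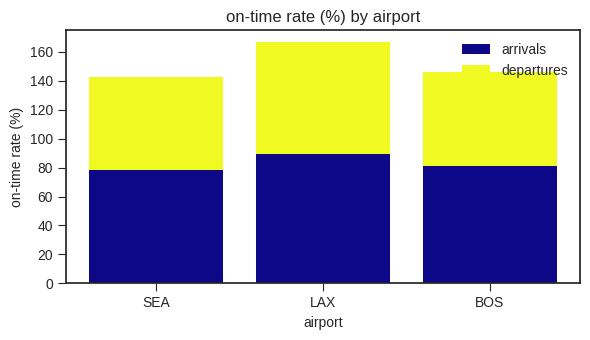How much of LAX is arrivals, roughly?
≈ 80

arrivals top ≈ 80, bottom ≈ 0; segment ≈ 80.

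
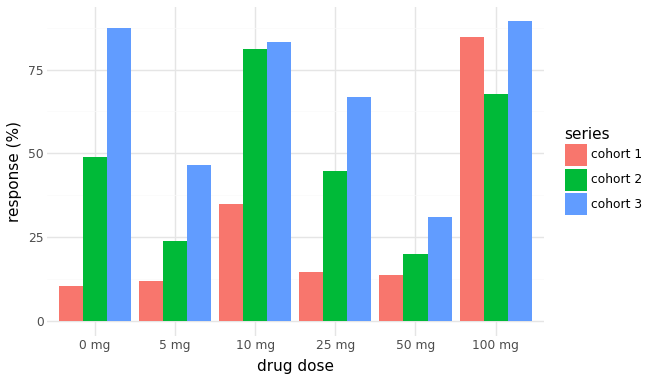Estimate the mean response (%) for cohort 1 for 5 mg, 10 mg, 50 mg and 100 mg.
≈ 32

(10 + 30 + 10 + 80) / 4 ≈ 32.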